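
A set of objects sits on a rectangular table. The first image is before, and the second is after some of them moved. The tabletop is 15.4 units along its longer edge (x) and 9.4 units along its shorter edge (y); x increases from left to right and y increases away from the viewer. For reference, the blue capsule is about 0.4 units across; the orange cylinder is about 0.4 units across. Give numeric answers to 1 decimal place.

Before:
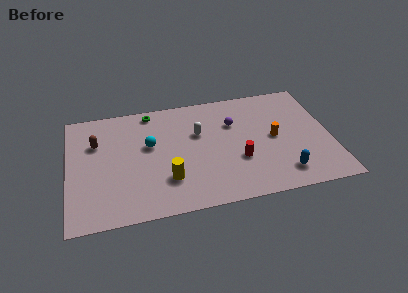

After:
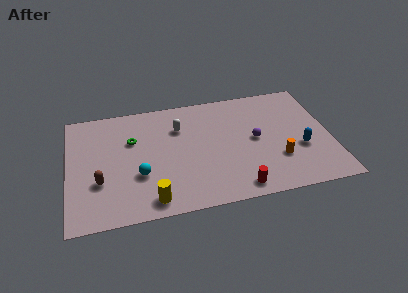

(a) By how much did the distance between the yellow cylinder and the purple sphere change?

+1.7

The distance was about 5.6 in the first image and 7.3 in the second, so they moved 1.7 units further apart.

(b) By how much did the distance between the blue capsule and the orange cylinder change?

-1.5

The distance was about 3.0 in the first image and 1.5 in the second, so they moved 1.5 units closer together.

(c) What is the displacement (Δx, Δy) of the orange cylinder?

(0.1, -1.8)

The orange cylinder was at about (12.1, 4.7) and moved to about (12.2, 2.9).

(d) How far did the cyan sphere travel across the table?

2.4

The cyan sphere moved from about (4.8, 5.6) to (4.1, 3.3), a distance of √(0.7² + 2.3²) ≈ 2.4.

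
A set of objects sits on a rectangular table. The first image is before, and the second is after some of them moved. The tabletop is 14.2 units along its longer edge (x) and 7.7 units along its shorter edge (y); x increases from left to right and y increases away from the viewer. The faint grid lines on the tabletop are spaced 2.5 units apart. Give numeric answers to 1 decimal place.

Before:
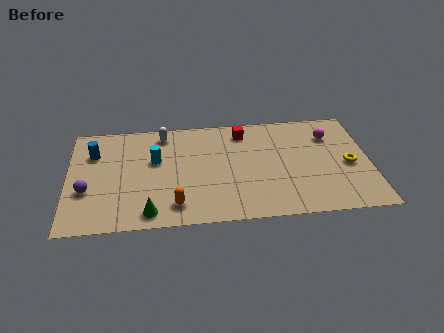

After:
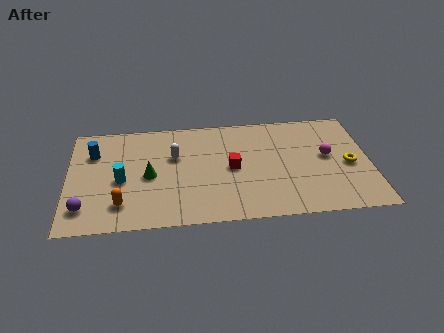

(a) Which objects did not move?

the yellow torus and the blue cylinder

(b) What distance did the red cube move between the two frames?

2.7

The red cube moved from about (8.3, 6.4) to (7.7, 3.8), a distance of √(0.6² + 2.6²) ≈ 2.7.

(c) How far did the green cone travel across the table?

2.6

The green cone was near (3.8, 1.0) before and (3.8, 3.6) after, so it travelled √(0.0² + 2.6²) ≈ 2.6 units.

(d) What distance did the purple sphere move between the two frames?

1.2

The purple sphere was near (0.9, 2.8) before and (0.8, 1.6) after, so it travelled √(0.1² + 1.2²) ≈ 1.2 units.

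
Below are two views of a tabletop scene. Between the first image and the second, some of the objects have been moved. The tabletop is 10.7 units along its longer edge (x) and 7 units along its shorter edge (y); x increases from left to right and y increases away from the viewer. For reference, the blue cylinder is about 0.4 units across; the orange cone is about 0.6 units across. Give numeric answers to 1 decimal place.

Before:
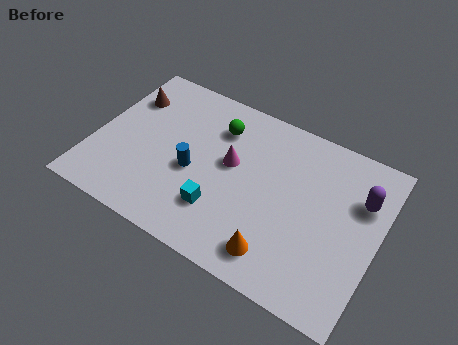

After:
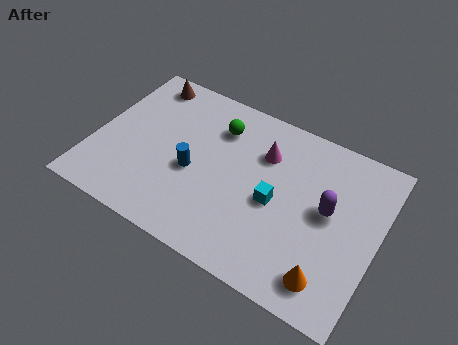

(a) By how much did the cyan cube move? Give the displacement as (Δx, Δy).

(1.9, 1.3)

From the two frames, the cyan cube sits at roughly (5.0, 1.9) before and (6.9, 3.2) after.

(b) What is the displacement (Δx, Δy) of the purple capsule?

(-1.1, -1.0)

The purple capsule started near (9.9, 4.8) and ended near (8.8, 3.8).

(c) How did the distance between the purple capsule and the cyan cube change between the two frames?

-3.7

They were about 5.7 units apart before and 2.0 after — 3.7 units closer together.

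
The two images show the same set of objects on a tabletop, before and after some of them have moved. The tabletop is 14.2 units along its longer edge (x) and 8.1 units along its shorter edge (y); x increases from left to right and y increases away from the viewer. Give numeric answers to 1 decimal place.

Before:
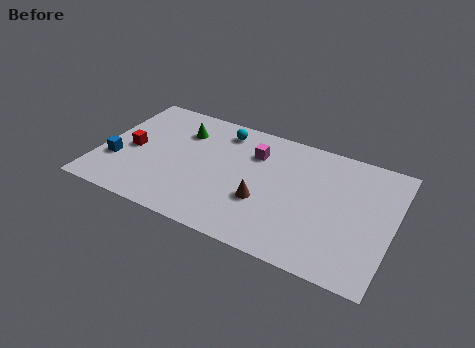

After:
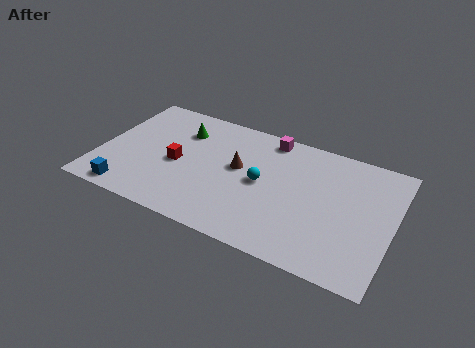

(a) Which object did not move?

the green cone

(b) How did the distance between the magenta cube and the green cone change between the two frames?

+0.8

They were about 3.6 units apart before and 4.4 after — 0.8 units further apart.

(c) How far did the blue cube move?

2.0

The blue cube was near (0.9, 2.7) before and (1.8, 0.9) after, so it travelled √(0.9² + 1.8²) ≈ 2.0 units.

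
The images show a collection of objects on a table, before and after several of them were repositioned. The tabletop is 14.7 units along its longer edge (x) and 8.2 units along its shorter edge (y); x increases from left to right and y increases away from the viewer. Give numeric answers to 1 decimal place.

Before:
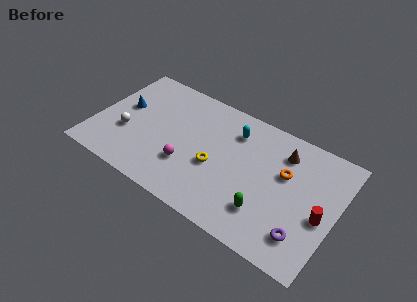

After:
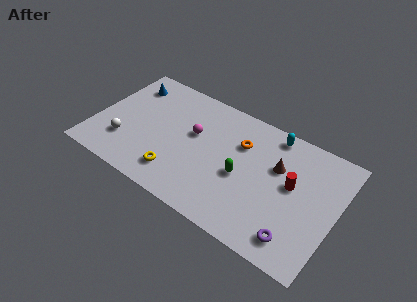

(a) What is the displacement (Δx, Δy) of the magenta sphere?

(0.0, 2.3)

The magenta sphere started near (5.9, 2.6) and ended near (5.9, 4.9).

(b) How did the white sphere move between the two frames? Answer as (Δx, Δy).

(0.0, -0.7)

From the two frames, the white sphere sits at roughly (2.0, 3.0) before and (2.0, 2.3) after.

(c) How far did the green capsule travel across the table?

2.3

The green capsule moved from about (10.8, 2.1) to (9.1, 3.6), a distance of √(1.7² + 1.5²) ≈ 2.3.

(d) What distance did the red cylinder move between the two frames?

2.2

The red cylinder was near (13.9, 3.5) before and (12.0, 4.6) after, so it travelled √(1.9² + 1.1²) ≈ 2.2 units.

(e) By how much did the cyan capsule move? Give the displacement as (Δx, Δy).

(2.2, 1.0)

From the two frames, the cyan capsule sits at roughly (8.2, 6.3) before and (10.4, 7.3) after.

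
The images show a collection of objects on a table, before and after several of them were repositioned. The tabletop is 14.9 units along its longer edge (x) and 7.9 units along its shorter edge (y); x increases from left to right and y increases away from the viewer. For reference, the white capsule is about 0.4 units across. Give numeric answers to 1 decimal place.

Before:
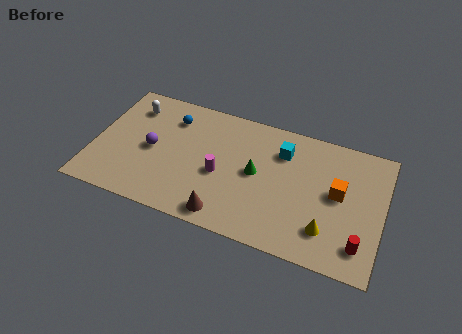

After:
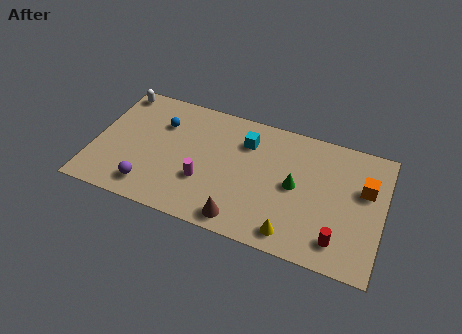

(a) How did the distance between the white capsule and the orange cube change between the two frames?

+2.2

Before: roughly 11.1 units apart; after: 13.3. That's 2.2 units further apart.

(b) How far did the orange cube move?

1.5

The orange cube was near (12.6, 4.3) before and (13.9, 5.0) after, so it travelled √(1.3² + 0.7²) ≈ 1.5 units.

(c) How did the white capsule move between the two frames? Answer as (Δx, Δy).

(-0.9, 0.8)

From the two frames, the white capsule sits at roughly (1.7, 6.2) before and (0.8, 7.0) after.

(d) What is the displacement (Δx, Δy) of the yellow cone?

(-1.7, -0.8)

The yellow cone started near (12.2, 1.9) and ended near (10.5, 1.1).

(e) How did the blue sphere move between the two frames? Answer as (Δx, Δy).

(-0.5, -0.5)

The blue sphere started near (3.8, 6.1) and ended near (3.3, 5.6).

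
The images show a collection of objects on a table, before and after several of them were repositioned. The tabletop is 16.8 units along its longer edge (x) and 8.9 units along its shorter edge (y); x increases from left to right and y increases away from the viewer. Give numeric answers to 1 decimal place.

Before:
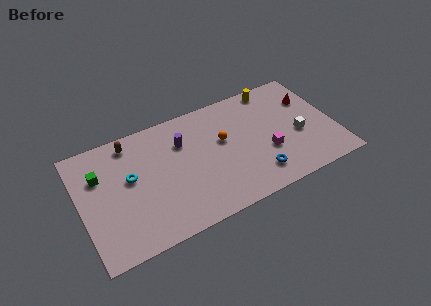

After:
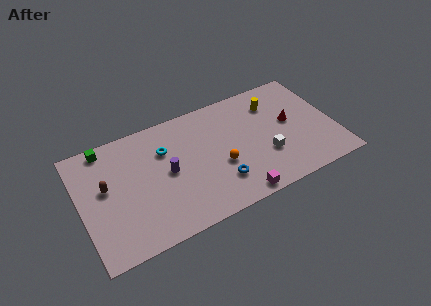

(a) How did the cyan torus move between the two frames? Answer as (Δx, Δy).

(2.4, 1.1)

The cyan torus was at about (3.3, 5.1) and moved to about (5.7, 6.2).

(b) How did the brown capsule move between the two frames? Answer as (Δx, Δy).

(-1.9, -2.6)

From the two frames, the brown capsule sits at roughly (3.6, 7.7) before and (1.7, 5.1) after.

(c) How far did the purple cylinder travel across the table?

2.2

The purple cylinder was near (6.9, 6.3) before and (5.7, 4.5) after, so it travelled √(1.2² + 1.8²) ≈ 2.2 units.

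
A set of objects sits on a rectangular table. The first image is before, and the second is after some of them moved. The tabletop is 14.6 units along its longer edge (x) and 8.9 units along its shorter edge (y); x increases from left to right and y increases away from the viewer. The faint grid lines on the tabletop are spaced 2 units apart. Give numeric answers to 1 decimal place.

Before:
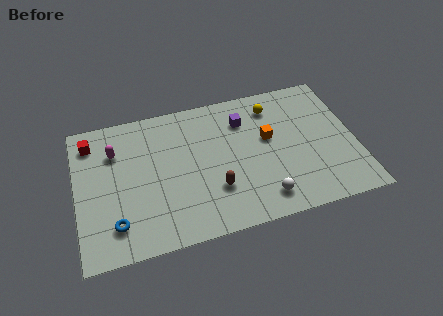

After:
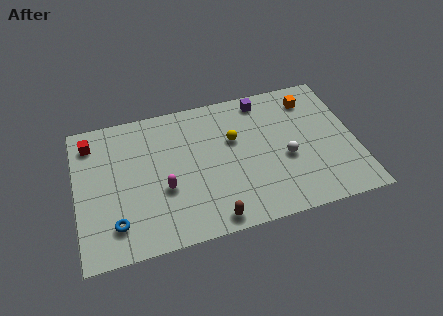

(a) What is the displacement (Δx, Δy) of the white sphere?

(1.4, 2.2)

The white sphere started near (9.5, 1.5) and ended near (10.9, 3.7).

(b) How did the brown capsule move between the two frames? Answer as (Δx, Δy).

(-0.3, -1.8)

From the two frames, the brown capsule sits at roughly (7.1, 2.7) before and (6.8, 0.9) after.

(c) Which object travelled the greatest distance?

the magenta capsule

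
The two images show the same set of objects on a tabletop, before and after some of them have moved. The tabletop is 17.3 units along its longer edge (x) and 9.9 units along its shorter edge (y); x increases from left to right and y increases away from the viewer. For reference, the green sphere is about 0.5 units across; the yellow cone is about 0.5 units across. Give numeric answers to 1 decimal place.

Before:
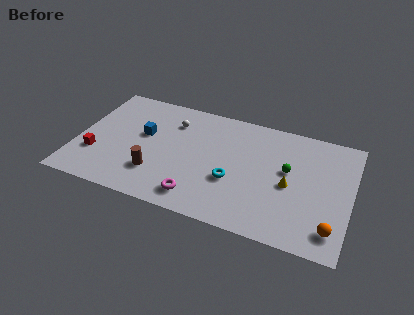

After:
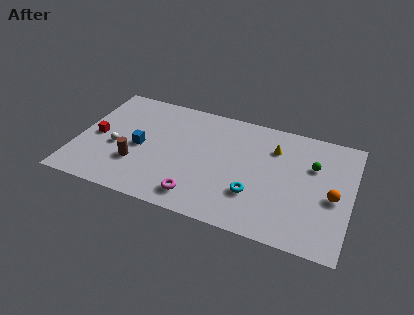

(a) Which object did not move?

the magenta torus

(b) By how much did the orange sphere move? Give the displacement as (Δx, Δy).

(-0.1, 2.6)

The orange sphere started near (16.3, 1.8) and ended near (16.2, 4.4).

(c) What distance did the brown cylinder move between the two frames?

1.4

The brown cylinder moved from about (5.2, 2.7) to (3.9, 3.1), a distance of √(1.3² + 0.4²) ≈ 1.4.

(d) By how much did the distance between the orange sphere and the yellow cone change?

+1.0

The distance was about 3.9 in the first image and 4.9 in the second, so they moved 1.0 units further apart.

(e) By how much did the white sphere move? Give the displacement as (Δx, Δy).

(-3.3, -3.4)

The white sphere was at about (5.8, 7.5) and moved to about (2.5, 4.1).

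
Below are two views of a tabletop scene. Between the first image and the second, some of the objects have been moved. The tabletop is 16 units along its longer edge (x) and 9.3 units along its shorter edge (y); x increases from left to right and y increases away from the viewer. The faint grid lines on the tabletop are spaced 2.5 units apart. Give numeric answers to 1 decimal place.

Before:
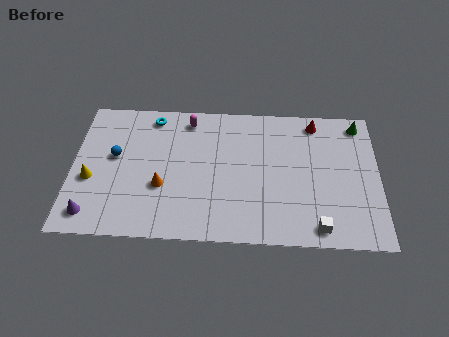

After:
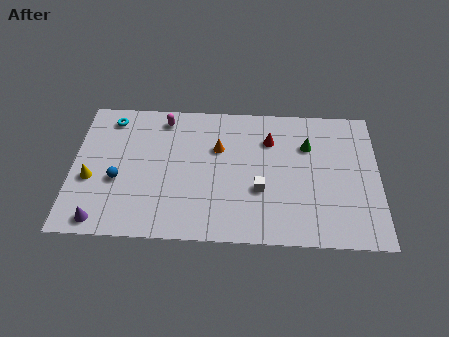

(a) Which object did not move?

the yellow cone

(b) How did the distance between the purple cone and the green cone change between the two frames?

-3.4

They were about 15.4 units apart before and 12.0 after — 3.4 units closer together.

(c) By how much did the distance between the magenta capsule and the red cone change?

-1.0

They were about 6.7 units apart before and 5.7 after — 1.0 units closer together.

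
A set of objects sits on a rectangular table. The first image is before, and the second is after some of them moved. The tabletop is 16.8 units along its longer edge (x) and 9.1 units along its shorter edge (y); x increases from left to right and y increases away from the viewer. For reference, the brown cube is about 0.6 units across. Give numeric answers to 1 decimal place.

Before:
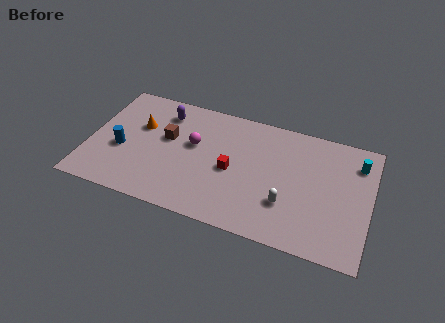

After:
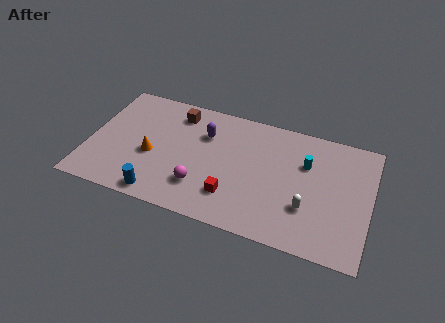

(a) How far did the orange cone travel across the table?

2.2

From (2.9, 5.8) to (3.8, 3.8), the orange cone covered √(0.9² + 2.0²) ≈ 2.2 units.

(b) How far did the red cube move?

1.9

From (8.6, 4.2) to (8.8, 2.3), the red cube covered √(0.2² + 1.9²) ≈ 1.9 units.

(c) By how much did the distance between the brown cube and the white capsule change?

+1.6

They were about 7.8 units apart before and 9.4 after — 1.6 units further apart.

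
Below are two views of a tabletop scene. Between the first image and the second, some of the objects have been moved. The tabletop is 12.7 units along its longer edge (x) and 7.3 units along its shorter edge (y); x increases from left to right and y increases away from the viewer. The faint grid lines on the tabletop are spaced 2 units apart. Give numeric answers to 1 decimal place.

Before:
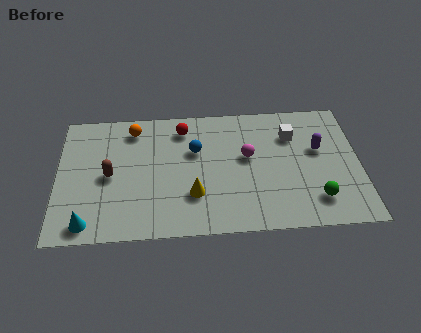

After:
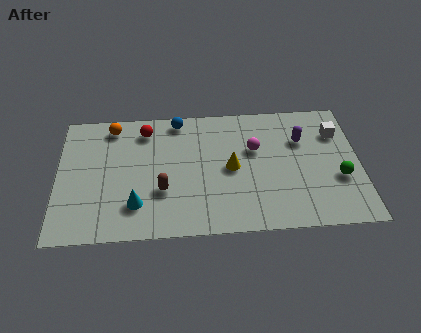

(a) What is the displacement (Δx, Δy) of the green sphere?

(1.0, 1.1)

The green sphere was at about (10.8, 1.6) and moved to about (11.8, 2.7).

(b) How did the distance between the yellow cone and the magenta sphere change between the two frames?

-1.6

Before: roughly 3.0 units apart; after: 1.4. That's 1.6 units closer together.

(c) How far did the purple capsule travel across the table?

0.9

From (11.0, 4.4) to (10.3, 5.0), the purple capsule covered √(0.7² + 0.6²) ≈ 0.9 units.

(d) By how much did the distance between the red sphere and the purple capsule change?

+0.8

Before: roughly 5.9 units apart; after: 6.7. That's 0.8 units further apart.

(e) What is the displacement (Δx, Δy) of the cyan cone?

(2.0, 0.9)

The cyan cone was at about (1.3, 0.9) and moved to about (3.3, 1.8).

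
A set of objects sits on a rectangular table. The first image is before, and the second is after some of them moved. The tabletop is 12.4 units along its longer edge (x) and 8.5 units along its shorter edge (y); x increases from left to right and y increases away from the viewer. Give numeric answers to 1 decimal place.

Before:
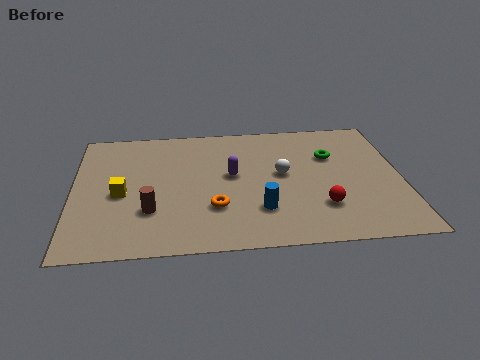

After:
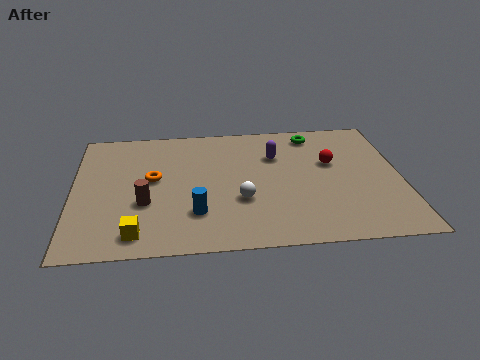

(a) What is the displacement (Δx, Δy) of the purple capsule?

(1.7, 1.2)

The purple capsule was at about (6.0, 4.7) and moved to about (7.7, 5.9).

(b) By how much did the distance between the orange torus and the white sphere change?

+0.4

Before: roughly 3.3 units apart; after: 3.7. That's 0.4 units further apart.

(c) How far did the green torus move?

1.7

The green torus was near (9.8, 5.7) before and (9.2, 7.3) after, so it travelled √(0.6² + 1.6²) ≈ 1.7 units.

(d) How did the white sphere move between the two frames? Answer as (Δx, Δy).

(-1.6, -1.6)

From the two frames, the white sphere sits at roughly (7.9, 4.6) before and (6.3, 3.0) after.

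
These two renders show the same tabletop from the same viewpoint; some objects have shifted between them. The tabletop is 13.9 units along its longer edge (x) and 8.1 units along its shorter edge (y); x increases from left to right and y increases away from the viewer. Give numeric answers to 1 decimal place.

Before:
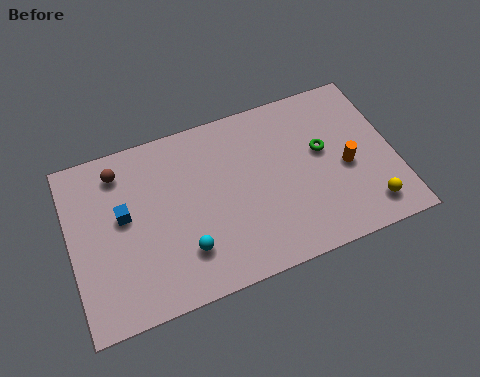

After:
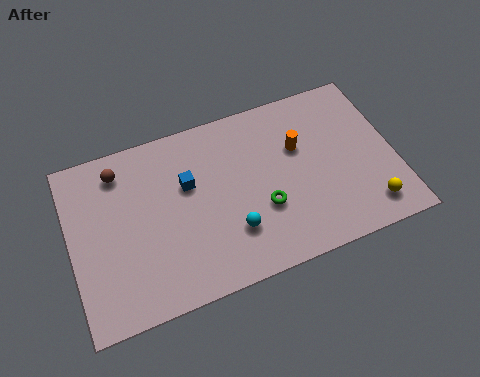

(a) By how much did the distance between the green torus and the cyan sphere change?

-5.2

They were about 6.7 units apart before and 1.5 after — 5.2 units closer together.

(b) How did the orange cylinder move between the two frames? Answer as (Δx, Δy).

(-1.9, 1.6)

The orange cylinder was at about (11.8, 3.6) and moved to about (9.9, 5.2).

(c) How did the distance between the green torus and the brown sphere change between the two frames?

-1.9

They were about 8.8 units apart before and 6.9 after — 1.9 units closer together.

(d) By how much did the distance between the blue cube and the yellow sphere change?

-2.4

The distance was about 10.7 in the first image and 8.3 in the second, so they moved 2.4 units closer together.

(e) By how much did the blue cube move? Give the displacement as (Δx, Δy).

(2.8, 0.5)

The blue cube started near (2.3, 4.6) and ended near (5.1, 5.1).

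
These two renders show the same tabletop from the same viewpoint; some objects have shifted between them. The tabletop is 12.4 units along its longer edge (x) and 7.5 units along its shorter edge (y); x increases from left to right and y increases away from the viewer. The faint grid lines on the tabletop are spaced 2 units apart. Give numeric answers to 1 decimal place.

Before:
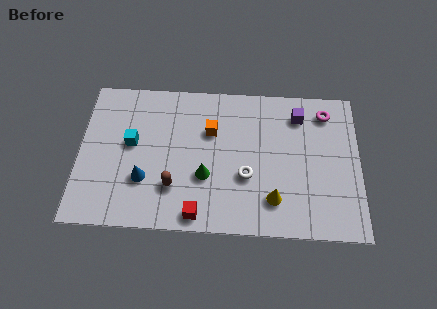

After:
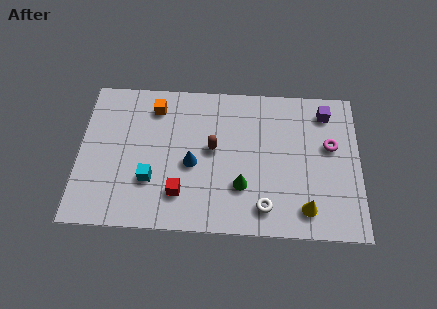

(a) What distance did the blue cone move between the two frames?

2.3

The blue cone was near (2.9, 2.4) before and (5.0, 3.3) after, so it travelled √(2.1² + 0.9²) ≈ 2.3 units.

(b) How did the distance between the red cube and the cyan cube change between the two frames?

-3.1

They were about 4.5 units apart before and 1.4 after — 3.1 units closer together.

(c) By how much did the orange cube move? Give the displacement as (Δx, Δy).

(-2.5, 1.1)

The orange cube started near (5.8, 5.0) and ended near (3.3, 6.1).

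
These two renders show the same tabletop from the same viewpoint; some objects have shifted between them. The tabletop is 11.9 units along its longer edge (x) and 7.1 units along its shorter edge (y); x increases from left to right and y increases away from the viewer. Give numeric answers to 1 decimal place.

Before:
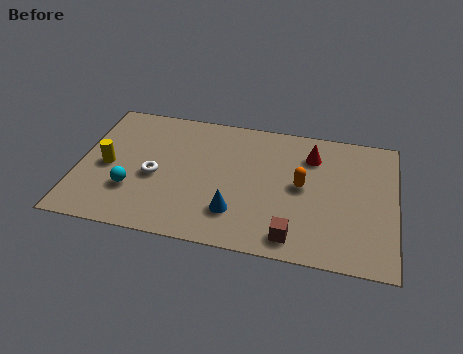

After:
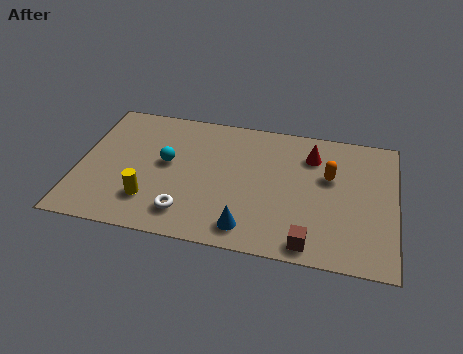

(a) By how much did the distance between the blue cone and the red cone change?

+0.3

Before: roughly 4.5 units apart; after: 4.8. That's 0.3 units further apart.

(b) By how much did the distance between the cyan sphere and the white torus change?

+1.5

The distance was about 1.2 in the first image and 2.7 in the second, so they moved 1.5 units further apart.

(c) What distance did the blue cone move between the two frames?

0.9

The blue cone moved from about (6.0, 1.8) to (6.5, 1.1), a distance of √(0.5² + 0.7²) ≈ 0.9.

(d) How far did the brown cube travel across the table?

0.6

The brown cube moved from about (8.2, 1.0) to (8.8, 0.8), a distance of √(0.6² + 0.2²) ≈ 0.6.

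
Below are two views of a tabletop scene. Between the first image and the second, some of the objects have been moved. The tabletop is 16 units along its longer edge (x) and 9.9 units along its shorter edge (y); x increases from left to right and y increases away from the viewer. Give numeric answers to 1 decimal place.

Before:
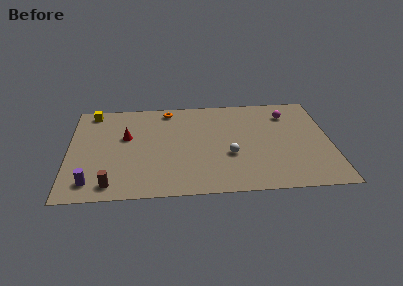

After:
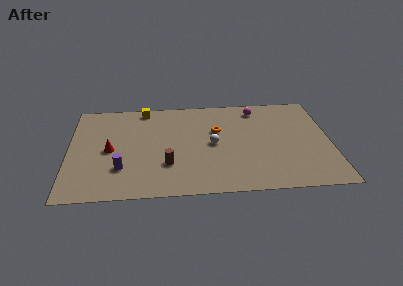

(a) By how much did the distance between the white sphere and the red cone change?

-0.4

The distance was about 6.7 in the first image and 6.3 in the second, so they moved 0.4 units closer together.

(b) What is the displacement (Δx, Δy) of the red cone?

(-1.0, -1.3)

The red cone started near (3.5, 6.0) and ended near (2.5, 4.7).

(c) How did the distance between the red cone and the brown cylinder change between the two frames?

-0.9

Before: roughly 4.8 units apart; after: 3.9. That's 0.9 units closer together.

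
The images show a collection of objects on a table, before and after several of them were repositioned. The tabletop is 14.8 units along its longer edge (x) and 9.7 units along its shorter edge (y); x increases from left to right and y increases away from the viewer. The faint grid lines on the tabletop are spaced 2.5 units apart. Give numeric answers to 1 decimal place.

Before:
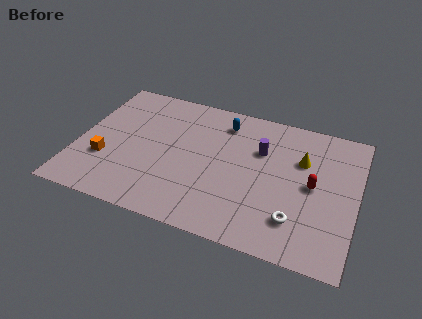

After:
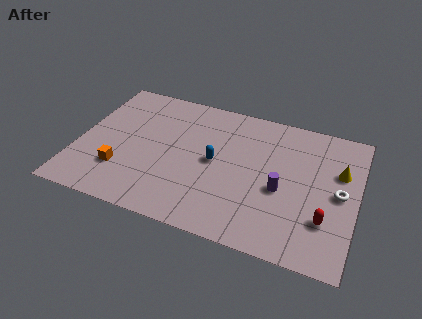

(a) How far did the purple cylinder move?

2.7

From (9.6, 6.5) to (10.9, 4.1), the purple cylinder covered √(1.3² + 2.4²) ≈ 2.7 units.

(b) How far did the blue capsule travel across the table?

3.0

The blue capsule moved from about (7.5, 7.9) to (7.3, 4.9), a distance of √(0.2² + 3.0²) ≈ 3.0.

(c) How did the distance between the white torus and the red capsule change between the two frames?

-0.6

They were about 2.7 units apart before and 2.1 after — 0.6 units closer together.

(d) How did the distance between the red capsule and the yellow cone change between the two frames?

+1.8

They were about 1.7 units apart before and 3.5 after — 1.8 units further apart.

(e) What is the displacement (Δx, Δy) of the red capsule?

(0.8, -2.1)

The red capsule was at about (12.5, 4.9) and moved to about (13.3, 2.8).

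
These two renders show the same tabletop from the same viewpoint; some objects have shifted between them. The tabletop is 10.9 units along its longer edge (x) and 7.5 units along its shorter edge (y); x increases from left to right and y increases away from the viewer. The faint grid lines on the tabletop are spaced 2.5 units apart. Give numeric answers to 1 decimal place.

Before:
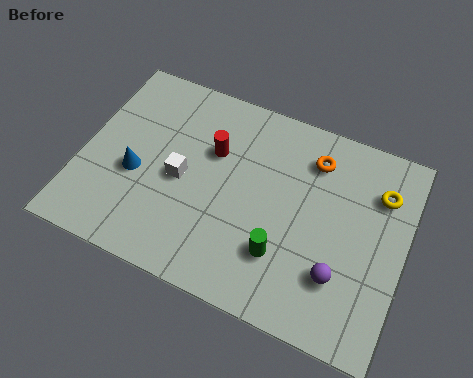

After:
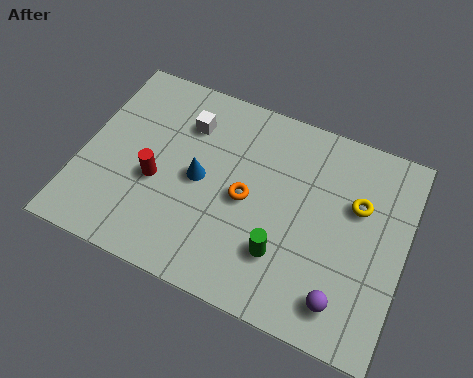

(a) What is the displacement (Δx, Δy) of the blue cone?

(2.1, 0.6)

The blue cone was at about (1.9, 3.1) and moved to about (4.0, 3.7).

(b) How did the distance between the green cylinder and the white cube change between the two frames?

+1.2

Before: roughly 3.9 units apart; after: 5.1. That's 1.2 units further apart.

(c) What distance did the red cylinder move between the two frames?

2.5

The red cylinder moved from about (4.3, 4.9) to (2.6, 3.1), a distance of √(1.7² + 1.8²) ≈ 2.5.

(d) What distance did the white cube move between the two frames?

2.1

From (3.4, 3.5) to (3.3, 5.6), the white cube covered √(0.1² + 2.1²) ≈ 2.1 units.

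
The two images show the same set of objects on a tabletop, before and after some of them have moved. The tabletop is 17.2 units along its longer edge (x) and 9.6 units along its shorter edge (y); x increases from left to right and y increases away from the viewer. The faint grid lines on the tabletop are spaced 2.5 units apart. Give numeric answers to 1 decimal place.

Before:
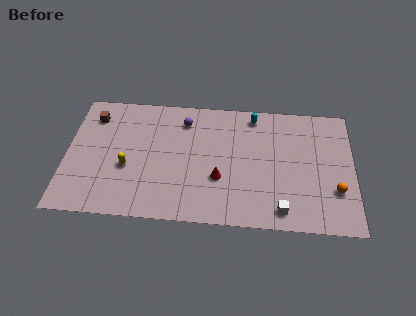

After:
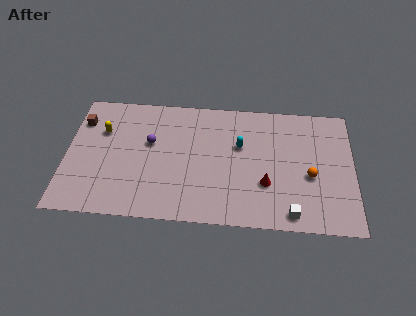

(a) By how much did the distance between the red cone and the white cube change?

-1.7

Before: roughly 4.3 units apart; after: 2.6. That's 1.7 units closer together.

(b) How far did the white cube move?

0.6

From (12.9, 1.3) to (13.5, 1.1), the white cube covered √(0.6² + 0.2²) ≈ 0.6 units.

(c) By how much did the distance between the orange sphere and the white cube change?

-0.5

They were about 3.6 units apart before and 3.1 after — 0.5 units closer together.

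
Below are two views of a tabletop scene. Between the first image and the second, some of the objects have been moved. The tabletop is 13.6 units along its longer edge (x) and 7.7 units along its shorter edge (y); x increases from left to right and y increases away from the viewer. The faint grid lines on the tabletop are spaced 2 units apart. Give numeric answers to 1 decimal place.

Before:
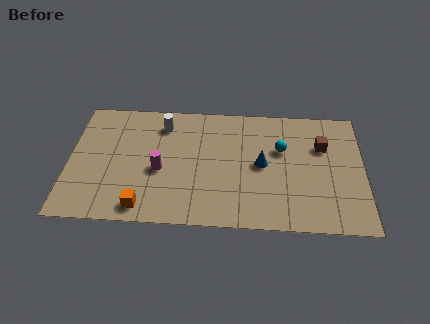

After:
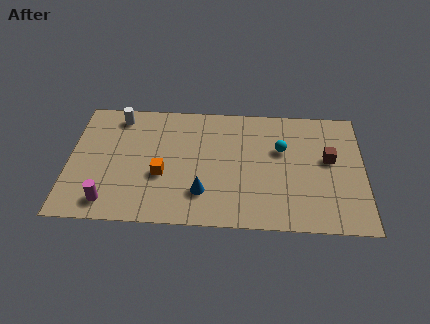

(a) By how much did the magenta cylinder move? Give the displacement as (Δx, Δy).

(-2.3, -2.1)

From the two frames, the magenta cylinder sits at roughly (4.2, 3.3) before and (1.9, 1.2) after.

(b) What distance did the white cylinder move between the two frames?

2.1

From (4.3, 6.2) to (2.2, 6.6), the white cylinder covered √(2.1² + 0.4²) ≈ 2.1 units.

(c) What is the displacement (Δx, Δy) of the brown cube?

(0.3, -0.8)

The brown cube started near (11.7, 5.2) and ended near (12.0, 4.4).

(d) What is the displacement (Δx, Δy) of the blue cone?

(-2.7, -1.9)

The blue cone started near (8.9, 3.9) and ended near (6.2, 2.0).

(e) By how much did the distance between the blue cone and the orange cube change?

-4.0

Before: roughly 6.1 units apart; after: 2.1. That's 4.0 units closer together.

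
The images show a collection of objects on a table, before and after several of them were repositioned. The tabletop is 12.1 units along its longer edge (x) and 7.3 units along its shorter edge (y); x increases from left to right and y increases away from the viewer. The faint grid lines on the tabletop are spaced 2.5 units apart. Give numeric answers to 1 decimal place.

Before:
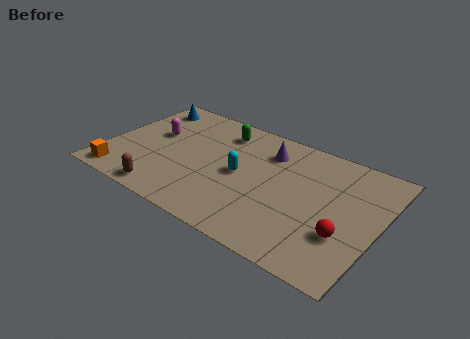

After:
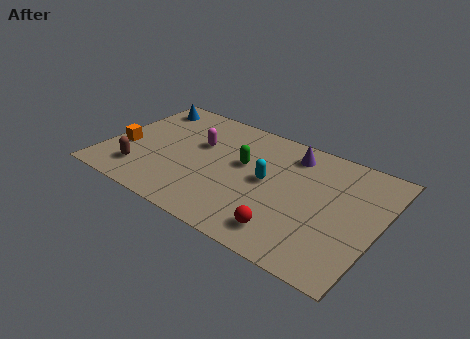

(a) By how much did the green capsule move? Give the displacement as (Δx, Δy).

(1.3, -1.6)

The green capsule started near (4.7, 5.9) and ended near (6.0, 4.3).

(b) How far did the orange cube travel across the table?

1.9

The orange cube was near (1.0, 0.9) before and (0.8, 2.8) after, so it travelled √(0.2² + 1.9²) ≈ 1.9 units.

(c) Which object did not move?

the blue cone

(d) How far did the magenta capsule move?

2.0

The magenta capsule moved from about (1.9, 4.3) to (3.9, 4.6), a distance of √(2.0² + 0.3²) ≈ 2.0.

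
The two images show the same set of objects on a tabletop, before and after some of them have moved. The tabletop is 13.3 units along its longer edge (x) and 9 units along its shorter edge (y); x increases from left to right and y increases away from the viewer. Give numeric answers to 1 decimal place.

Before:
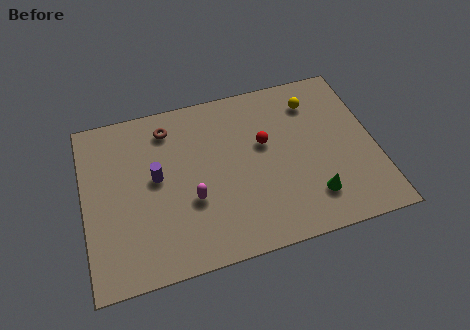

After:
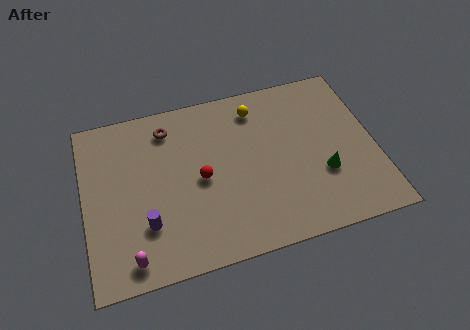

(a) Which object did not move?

the brown torus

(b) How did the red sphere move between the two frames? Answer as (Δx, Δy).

(-3.0, -1.1)

The red sphere was at about (8.3, 5.4) and moved to about (5.3, 4.3).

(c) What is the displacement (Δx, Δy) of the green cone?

(0.6, 1.1)

The green cone started near (10.2, 2.0) and ended near (10.8, 3.1).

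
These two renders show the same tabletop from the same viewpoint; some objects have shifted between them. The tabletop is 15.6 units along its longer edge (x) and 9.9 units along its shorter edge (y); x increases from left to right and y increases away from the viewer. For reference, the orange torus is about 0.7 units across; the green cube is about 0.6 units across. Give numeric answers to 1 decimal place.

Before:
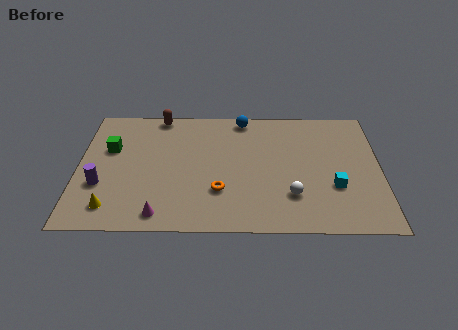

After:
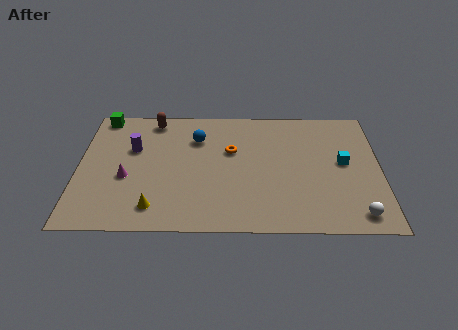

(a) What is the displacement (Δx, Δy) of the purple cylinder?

(1.6, 2.9)

The purple cylinder was at about (1.2, 3.4) and moved to about (2.8, 6.3).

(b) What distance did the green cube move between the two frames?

2.7

The green cube was near (1.6, 6.3) before and (1.1, 9.0) after, so it travelled √(0.5² + 2.7²) ≈ 2.7 units.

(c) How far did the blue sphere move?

2.9

From (8.5, 8.9) to (6.1, 7.2), the blue sphere covered √(2.4² + 1.7²) ≈ 2.9 units.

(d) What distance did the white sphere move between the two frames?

3.6

From (11.0, 2.7) to (14.3, 1.3), the white sphere covered √(3.3² + 1.4²) ≈ 3.6 units.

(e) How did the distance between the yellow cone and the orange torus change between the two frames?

+0.3

They were about 5.7 units apart before and 6.0 after — 0.3 units further apart.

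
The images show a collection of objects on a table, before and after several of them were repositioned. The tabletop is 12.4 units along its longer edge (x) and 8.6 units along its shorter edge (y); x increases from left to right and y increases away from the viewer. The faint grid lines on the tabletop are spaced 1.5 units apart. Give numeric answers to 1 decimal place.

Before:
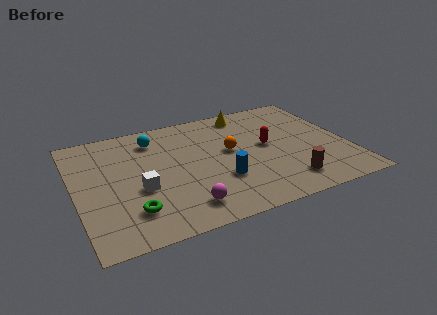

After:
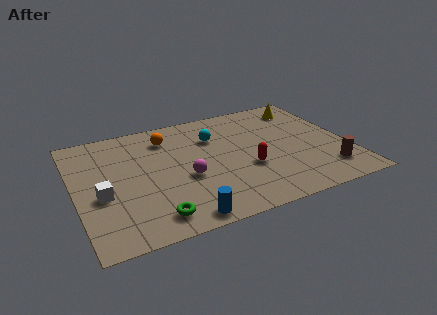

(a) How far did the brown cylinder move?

1.9

From (9.3, 1.6) to (11.2, 1.8), the brown cylinder covered √(1.9² + 0.2²) ≈ 1.9 units.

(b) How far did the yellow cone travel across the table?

2.7

From (8.2, 7.5) to (10.9, 7.1), the yellow cone covered √(2.7² + 0.4²) ≈ 2.7 units.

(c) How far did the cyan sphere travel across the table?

2.8

From (3.8, 6.9) to (6.5, 6.1), the cyan sphere covered √(2.7² + 0.8²) ≈ 2.8 units.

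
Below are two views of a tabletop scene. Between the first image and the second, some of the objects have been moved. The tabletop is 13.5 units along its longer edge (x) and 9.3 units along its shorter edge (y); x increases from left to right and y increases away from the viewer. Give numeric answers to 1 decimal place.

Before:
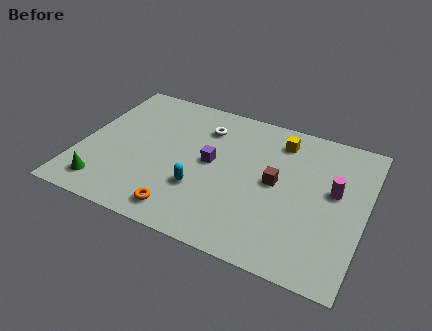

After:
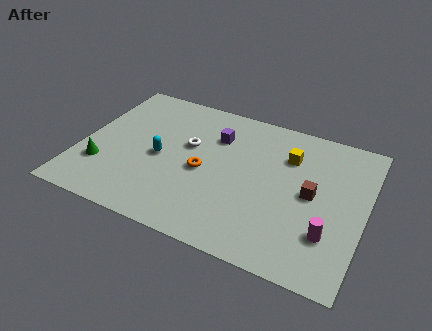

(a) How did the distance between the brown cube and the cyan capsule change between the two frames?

+3.4

They were about 3.8 units apart before and 7.2 after — 3.4 units further apart.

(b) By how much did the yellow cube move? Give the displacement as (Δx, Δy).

(0.5, -0.9)

From the two frames, the yellow cube sits at roughly (9.2, 7.6) before and (9.7, 6.7) after.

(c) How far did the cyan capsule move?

2.5

The cyan capsule was near (5.9, 3.0) before and (3.8, 4.3) after, so it travelled √(2.1² + 1.3²) ≈ 2.5 units.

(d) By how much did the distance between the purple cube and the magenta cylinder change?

+1.3

They were about 5.8 units apart before and 7.1 after — 1.3 units further apart.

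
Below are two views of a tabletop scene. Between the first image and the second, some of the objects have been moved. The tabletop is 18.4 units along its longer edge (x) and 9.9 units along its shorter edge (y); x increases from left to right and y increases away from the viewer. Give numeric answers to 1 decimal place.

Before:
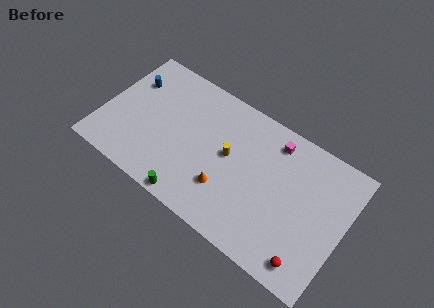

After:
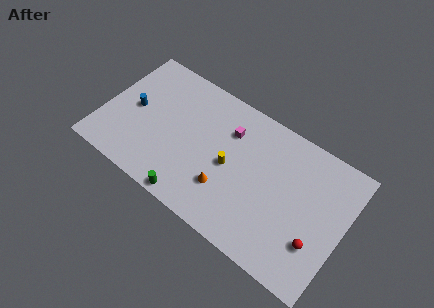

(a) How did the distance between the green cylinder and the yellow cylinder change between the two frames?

-0.5

Before: roughly 5.0 units apart; after: 4.5. That's 0.5 units closer together.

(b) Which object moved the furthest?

the magenta cube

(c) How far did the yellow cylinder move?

0.7

The yellow cylinder was near (9.6, 5.4) before and (9.8, 4.7) after, so it travelled √(0.2² + 0.7²) ≈ 0.7 units.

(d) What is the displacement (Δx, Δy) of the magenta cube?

(-3.3, -1.1)

From the two frames, the magenta cube sits at roughly (12.6, 8.3) before and (9.3, 7.2) after.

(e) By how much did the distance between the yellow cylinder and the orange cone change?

-0.7

They were about 2.5 units apart before and 1.8 after — 0.7 units closer together.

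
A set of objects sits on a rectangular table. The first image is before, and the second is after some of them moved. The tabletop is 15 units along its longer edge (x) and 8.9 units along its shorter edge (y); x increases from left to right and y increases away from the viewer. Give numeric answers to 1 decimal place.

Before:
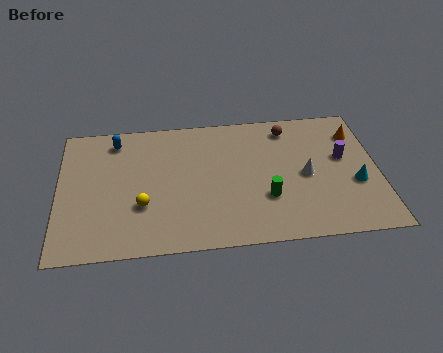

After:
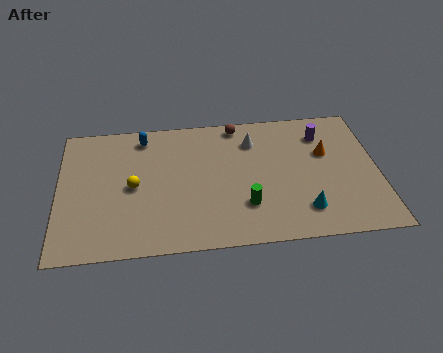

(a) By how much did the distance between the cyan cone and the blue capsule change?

-2.6

They were about 11.9 units apart before and 9.3 after — 2.6 units closer together.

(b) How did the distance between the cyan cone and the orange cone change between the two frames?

+0.5

They were about 3.4 units apart before and 3.9 after — 0.5 units further apart.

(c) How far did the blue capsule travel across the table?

1.3

The blue capsule was near (2.7, 7.5) before and (4.0, 7.6) after, so it travelled √(1.3² + 0.1²) ≈ 1.3 units.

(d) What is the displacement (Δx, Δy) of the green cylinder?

(-1.0, -0.4)

The green cylinder started near (9.7, 2.9) and ended near (8.7, 2.5).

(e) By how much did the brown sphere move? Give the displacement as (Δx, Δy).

(-2.4, 0.5)

From the two frames, the brown sphere sits at roughly (10.9, 7.5) before and (8.5, 8.0) after.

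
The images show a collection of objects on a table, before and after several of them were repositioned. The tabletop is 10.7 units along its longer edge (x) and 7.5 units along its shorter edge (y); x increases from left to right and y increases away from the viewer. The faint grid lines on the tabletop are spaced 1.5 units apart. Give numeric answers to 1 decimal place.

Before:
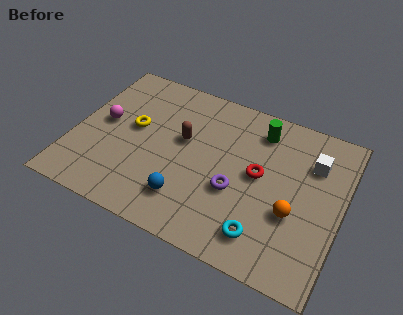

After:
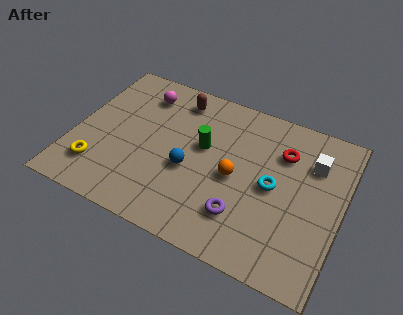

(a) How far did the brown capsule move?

2.0

The brown capsule was near (4.3, 4.4) before and (3.8, 6.3) after, so it travelled √(0.5² + 1.9²) ≈ 2.0 units.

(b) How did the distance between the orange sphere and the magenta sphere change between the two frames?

-3.1

The distance was about 7.9 in the first image and 4.8 in the second, so they moved 3.1 units closer together.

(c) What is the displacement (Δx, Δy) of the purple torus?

(0.4, -1.0)

The purple torus was at about (6.6, 2.9) and moved to about (7.0, 1.9).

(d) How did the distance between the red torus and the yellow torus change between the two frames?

+2.8

The distance was about 5.1 in the first image and 7.9 in the second, so they moved 2.8 units further apart.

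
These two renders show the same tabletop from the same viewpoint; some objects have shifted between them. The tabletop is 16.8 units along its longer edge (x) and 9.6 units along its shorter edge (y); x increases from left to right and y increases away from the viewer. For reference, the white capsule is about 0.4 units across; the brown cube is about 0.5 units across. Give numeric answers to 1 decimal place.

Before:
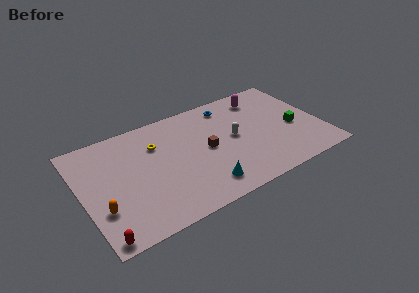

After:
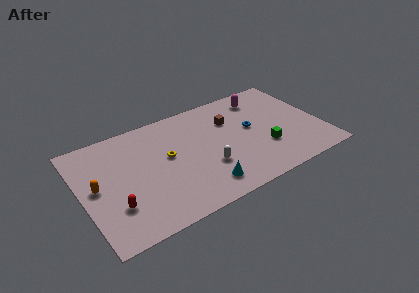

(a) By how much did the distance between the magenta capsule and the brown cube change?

-2.7

Before: roughly 5.5 units apart; after: 2.8. That's 2.7 units closer together.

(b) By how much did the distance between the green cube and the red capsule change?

-3.9

They were about 14.5 units apart before and 10.6 after — 3.9 units closer together.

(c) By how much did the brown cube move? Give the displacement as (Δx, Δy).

(2.0, 1.9)

From the two frames, the brown cube sits at roughly (8.7, 4.8) before and (10.7, 6.7) after.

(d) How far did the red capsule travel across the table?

2.3

From (0.8, 0.8) to (2.0, 2.8), the red capsule covered √(1.2² + 2.0²) ≈ 2.3 units.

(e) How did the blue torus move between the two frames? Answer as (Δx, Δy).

(1.2, -2.8)

The blue torus started near (10.8, 8.1) and ended near (12.0, 5.3).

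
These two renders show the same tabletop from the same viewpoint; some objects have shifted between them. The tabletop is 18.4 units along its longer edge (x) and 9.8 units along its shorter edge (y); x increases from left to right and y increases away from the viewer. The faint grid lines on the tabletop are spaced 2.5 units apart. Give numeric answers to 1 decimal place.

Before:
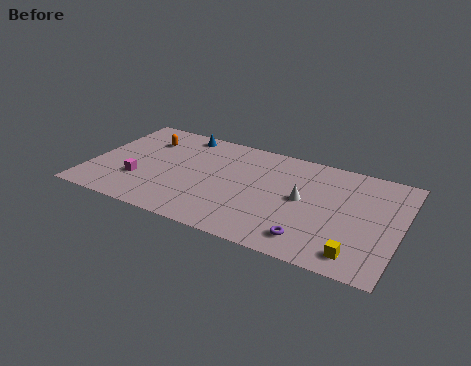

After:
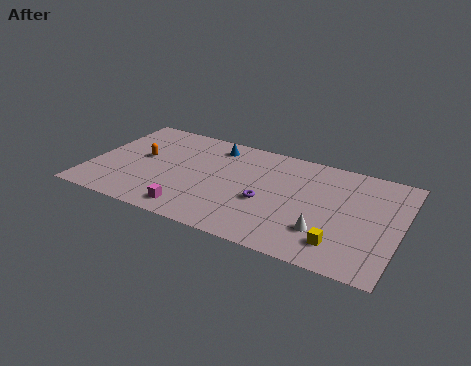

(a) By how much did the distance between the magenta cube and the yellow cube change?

-4.5

The distance was about 13.2 in the first image and 8.7 in the second, so they moved 4.5 units closer together.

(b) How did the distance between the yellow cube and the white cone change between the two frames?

-3.8

Before: roughly 5.0 units apart; after: 1.2. That's 3.8 units closer together.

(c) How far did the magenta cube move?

3.8

The magenta cube was near (3.1, 3.1) before and (6.5, 1.4) after, so it travelled √(3.4² + 1.7²) ≈ 3.8 units.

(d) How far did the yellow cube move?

1.1

From (16.2, 1.5) to (15.2, 2.0), the yellow cube covered √(1.0² + 0.5²) ≈ 1.1 units.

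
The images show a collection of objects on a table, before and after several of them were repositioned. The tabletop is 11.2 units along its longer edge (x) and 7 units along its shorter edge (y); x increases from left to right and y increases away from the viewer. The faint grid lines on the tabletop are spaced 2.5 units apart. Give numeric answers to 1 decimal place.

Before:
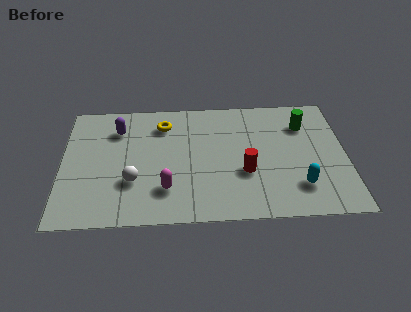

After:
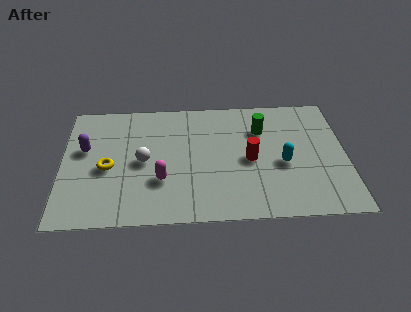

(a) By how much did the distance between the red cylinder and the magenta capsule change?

+0.4

They were about 3.2 units apart before and 3.6 after — 0.4 units further apart.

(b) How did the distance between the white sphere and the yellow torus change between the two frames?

-2.0

Before: roughly 3.4 units apart; after: 1.4. That's 2.0 units closer together.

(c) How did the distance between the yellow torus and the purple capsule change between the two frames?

-0.4

They were about 1.8 units apart before and 1.4 after — 0.4 units closer together.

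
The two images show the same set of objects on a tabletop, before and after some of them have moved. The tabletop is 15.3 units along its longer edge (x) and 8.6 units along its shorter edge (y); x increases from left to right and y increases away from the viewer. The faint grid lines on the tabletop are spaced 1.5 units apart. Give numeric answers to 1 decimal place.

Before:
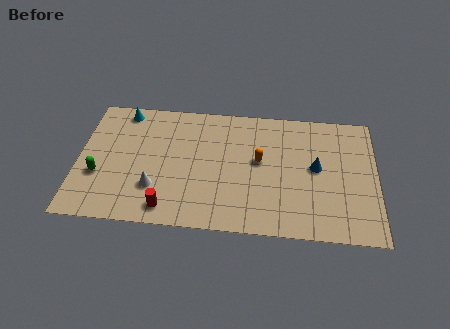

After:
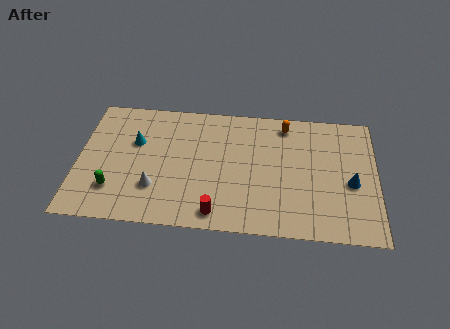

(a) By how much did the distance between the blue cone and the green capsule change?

+1.0

Before: roughly 11.2 units apart; after: 12.2. That's 1.0 units further apart.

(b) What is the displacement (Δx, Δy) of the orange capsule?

(1.3, 2.6)

The orange capsule was at about (9.3, 4.8) and moved to about (10.6, 7.4).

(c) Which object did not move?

the white cone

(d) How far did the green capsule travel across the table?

1.2

The green capsule moved from about (1.1, 3.1) to (1.9, 2.2), a distance of √(0.8² + 0.9²) ≈ 1.2.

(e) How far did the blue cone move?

2.0

The blue cone was near (12.2, 4.6) before and (14.0, 3.7) after, so it travelled √(1.8² + 0.9²) ≈ 2.0 units.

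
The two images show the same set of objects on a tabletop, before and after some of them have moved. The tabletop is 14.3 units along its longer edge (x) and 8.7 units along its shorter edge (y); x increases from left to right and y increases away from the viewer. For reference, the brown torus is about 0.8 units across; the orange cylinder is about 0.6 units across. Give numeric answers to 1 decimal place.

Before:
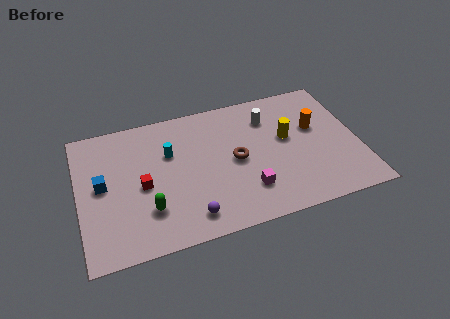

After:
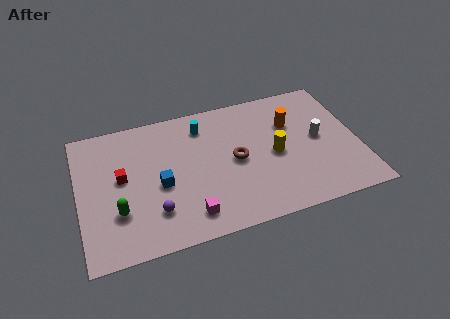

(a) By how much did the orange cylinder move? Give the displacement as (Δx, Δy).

(-1.2, 0.6)

The orange cylinder was at about (12.2, 5.3) and moved to about (11.0, 5.9).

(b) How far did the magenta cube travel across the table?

3.1

The magenta cube moved from about (8.4, 2.2) to (5.4, 1.5), a distance of √(3.0² + 0.7²) ≈ 3.1.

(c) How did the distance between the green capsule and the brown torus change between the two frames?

+1.3

They were about 5.0 units apart before and 6.3 after — 1.3 units further apart.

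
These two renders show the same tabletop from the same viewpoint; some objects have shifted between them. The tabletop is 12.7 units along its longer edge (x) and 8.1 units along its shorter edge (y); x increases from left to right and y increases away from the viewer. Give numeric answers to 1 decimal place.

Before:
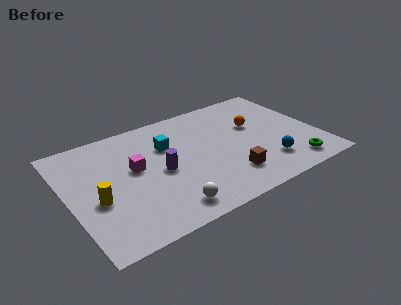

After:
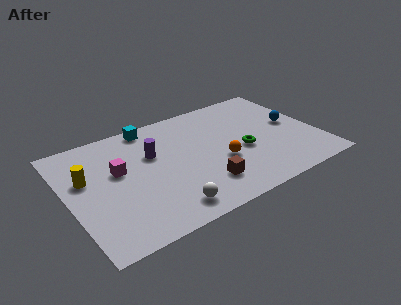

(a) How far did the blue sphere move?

3.0

The blue sphere was near (9.8, 1.9) before and (11.6, 4.3) after, so it travelled √(1.8² + 2.4²) ≈ 3.0 units.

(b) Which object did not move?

the white sphere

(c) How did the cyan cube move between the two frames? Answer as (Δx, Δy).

(-0.6, 1.8)

From the two frames, the cyan cube sits at roughly (5.2, 5.5) before and (4.6, 7.3) after.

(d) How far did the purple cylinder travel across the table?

1.4

From (4.6, 3.8) to (4.4, 5.2), the purple cylinder covered √(0.2² + 1.4²) ≈ 1.4 units.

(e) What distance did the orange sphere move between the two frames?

2.8

The orange sphere moved from about (9.7, 5.0) to (7.6, 3.1), a distance of √(2.1² + 1.9²) ≈ 2.8.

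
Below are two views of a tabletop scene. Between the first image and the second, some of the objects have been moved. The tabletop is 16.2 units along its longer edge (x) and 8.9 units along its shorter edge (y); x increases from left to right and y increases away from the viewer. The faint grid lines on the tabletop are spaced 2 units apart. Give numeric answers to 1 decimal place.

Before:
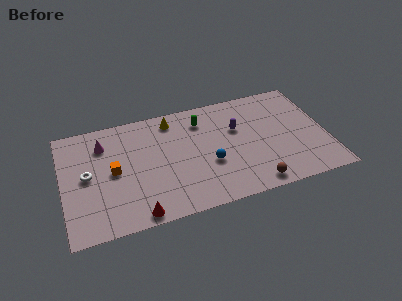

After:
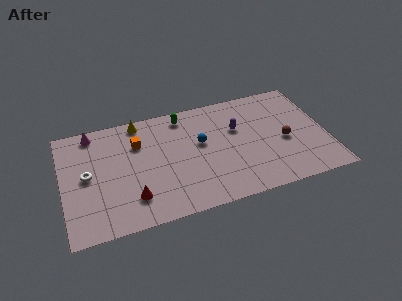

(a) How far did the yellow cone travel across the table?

2.0

The yellow cone was near (6.9, 7.6) before and (4.9, 8.0) after, so it travelled √(2.0² + 0.4²) ≈ 2.0 units.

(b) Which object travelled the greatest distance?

the brown sphere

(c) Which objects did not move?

the purple capsule and the white torus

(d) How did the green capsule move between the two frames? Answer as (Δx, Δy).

(-1.1, 0.7)

The green capsule was at about (8.7, 7.0) and moved to about (7.6, 7.7).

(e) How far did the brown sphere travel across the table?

3.6

The brown sphere moved from about (11.4, 1.0) to (13.6, 3.9), a distance of √(2.2² + 2.9²) ≈ 3.6.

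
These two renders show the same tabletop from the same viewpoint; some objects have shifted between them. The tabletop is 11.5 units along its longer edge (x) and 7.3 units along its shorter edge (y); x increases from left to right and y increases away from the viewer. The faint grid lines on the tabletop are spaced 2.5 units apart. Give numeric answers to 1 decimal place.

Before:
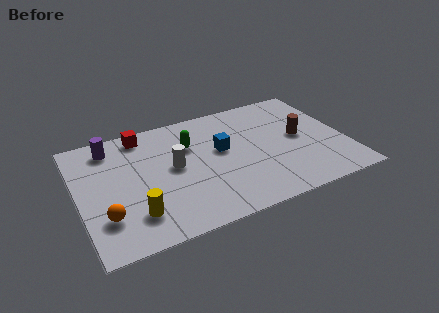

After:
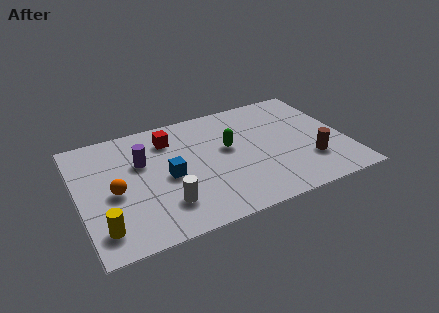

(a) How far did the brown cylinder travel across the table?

1.7

From (9.6, 3.8) to (9.8, 2.1), the brown cylinder covered √(0.2² + 1.7²) ≈ 1.7 units.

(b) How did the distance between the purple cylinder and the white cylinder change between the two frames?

-0.3

The distance was about 3.3 in the first image and 3.0 in the second, so they moved 0.3 units closer together.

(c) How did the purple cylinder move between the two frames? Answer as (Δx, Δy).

(1.2, -1.4)

The purple cylinder was at about (1.6, 6.1) and moved to about (2.8, 4.7).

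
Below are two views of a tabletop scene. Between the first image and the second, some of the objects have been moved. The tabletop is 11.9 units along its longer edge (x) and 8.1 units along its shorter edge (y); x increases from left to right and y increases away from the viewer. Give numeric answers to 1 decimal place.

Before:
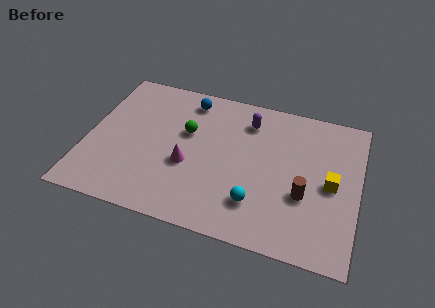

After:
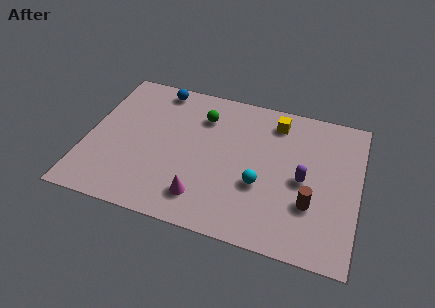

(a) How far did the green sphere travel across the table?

1.3

From (4.3, 5.0) to (4.9, 6.1), the green sphere covered √(0.6² + 1.1²) ≈ 1.3 units.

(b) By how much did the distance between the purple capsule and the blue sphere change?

+4.8

They were about 2.7 units apart before and 7.5 after — 4.8 units further apart.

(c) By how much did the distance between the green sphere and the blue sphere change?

+0.5

The distance was about 1.9 in the first image and 2.4 in the second, so they moved 0.5 units further apart.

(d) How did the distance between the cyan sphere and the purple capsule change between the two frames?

-2.5

Before: roughly 4.5 units apart; after: 2.0. That's 2.5 units closer together.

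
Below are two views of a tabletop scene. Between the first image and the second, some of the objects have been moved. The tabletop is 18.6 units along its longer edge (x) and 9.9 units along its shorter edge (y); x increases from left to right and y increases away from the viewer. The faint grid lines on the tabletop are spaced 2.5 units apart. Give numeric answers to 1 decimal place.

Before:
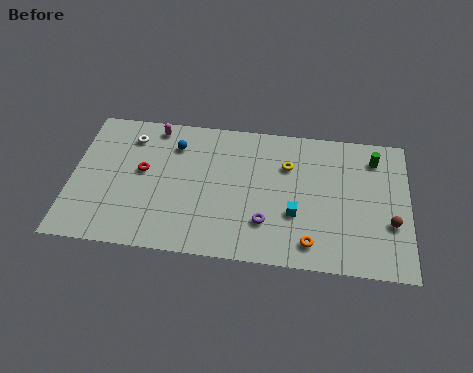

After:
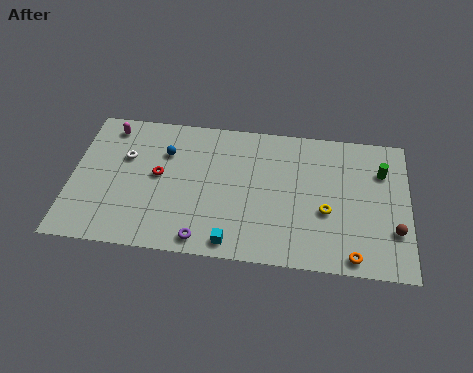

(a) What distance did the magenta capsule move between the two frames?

2.5

The magenta capsule was near (4.4, 8.8) before and (1.9, 8.5) after, so it travelled √(2.5² + 0.3²) ≈ 2.5 units.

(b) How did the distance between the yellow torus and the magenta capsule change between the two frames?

+5.3

The distance was about 7.7 in the first image and 13.0 in the second, so they moved 5.3 units further apart.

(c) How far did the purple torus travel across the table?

3.8

From (10.8, 2.7) to (7.4, 1.1), the purple torus covered √(3.4² + 1.6²) ≈ 3.8 units.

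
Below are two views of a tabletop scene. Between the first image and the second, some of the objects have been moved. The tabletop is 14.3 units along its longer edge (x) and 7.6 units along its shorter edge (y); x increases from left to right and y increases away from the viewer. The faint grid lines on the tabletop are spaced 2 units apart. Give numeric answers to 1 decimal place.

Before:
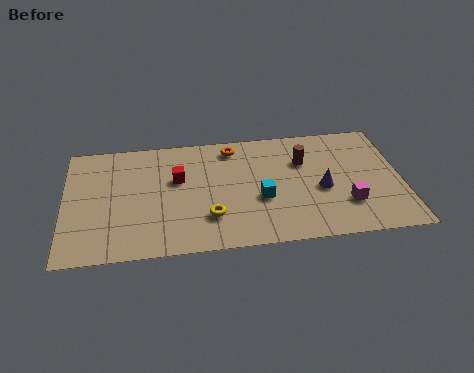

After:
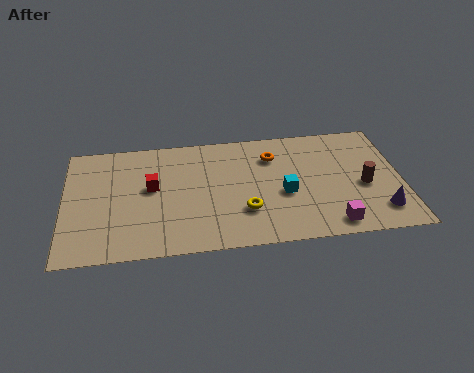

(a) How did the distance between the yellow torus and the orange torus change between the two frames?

-0.9

The distance was about 4.5 in the first image and 3.6 in the second, so they moved 0.9 units closer together.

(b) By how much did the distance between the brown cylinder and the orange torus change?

+1.2

Before: roughly 3.3 units apart; after: 4.5. That's 1.2 units further apart.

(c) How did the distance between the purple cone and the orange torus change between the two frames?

+1.1

Before: roughly 4.9 units apart; after: 6.0. That's 1.1 units further apart.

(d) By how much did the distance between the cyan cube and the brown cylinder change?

+0.5

Before: roughly 2.9 units apart; after: 3.4. That's 0.5 units further apart.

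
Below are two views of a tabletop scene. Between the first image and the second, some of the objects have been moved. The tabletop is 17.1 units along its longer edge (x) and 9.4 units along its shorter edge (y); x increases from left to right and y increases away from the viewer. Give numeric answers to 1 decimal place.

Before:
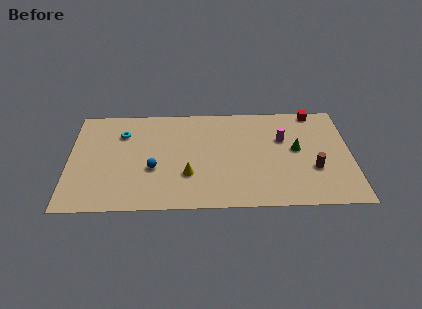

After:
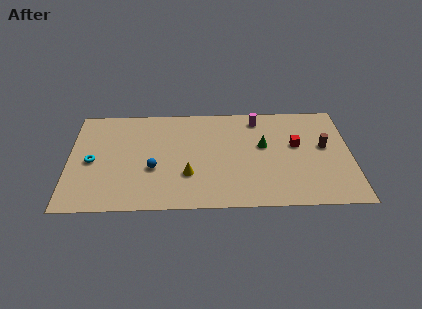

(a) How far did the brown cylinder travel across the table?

2.1

From (14.8, 3.3) to (15.5, 5.3), the brown cylinder covered √(0.7² + 2.0²) ≈ 2.1 units.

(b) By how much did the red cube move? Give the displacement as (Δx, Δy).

(-1.2, -3.1)

The red cube was at about (15.0, 8.6) and moved to about (13.8, 5.5).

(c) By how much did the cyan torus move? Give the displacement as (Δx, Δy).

(-1.8, -2.5)

From the two frames, the cyan torus sits at roughly (3.2, 6.9) before and (1.4, 4.4) after.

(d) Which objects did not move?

the blue sphere and the yellow cone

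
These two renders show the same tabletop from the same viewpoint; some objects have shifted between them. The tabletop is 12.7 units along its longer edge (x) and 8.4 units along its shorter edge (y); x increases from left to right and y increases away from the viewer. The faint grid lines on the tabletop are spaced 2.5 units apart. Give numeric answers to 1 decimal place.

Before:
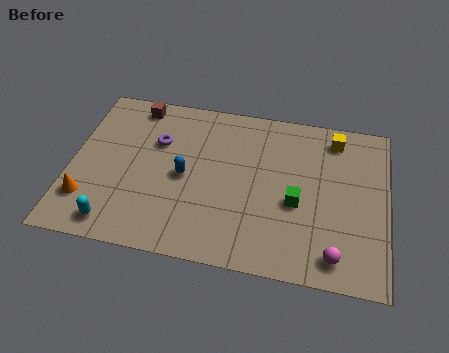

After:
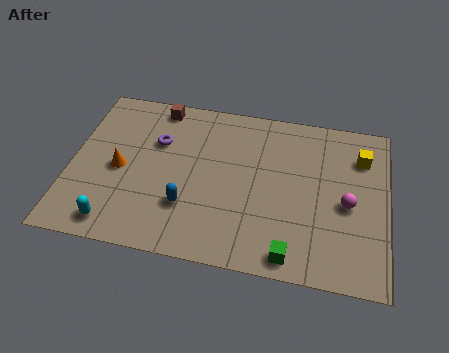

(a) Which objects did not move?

the cyan capsule and the purple torus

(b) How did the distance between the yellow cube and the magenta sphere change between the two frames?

-3.4

The distance was about 5.9 in the first image and 2.5 in the second, so they moved 3.4 units closer together.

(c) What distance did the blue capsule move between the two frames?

1.5

The blue capsule moved from about (4.6, 4.0) to (4.8, 2.5), a distance of √(0.2² + 1.5²) ≈ 1.5.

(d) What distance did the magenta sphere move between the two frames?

2.6

The magenta sphere moved from about (10.7, 1.2) to (11.1, 3.8), a distance of √(0.4² + 2.6²) ≈ 2.6.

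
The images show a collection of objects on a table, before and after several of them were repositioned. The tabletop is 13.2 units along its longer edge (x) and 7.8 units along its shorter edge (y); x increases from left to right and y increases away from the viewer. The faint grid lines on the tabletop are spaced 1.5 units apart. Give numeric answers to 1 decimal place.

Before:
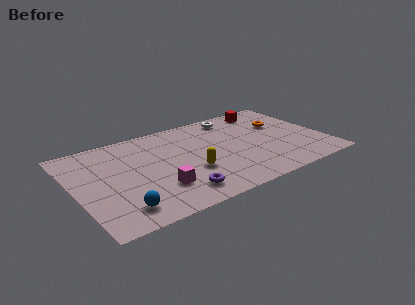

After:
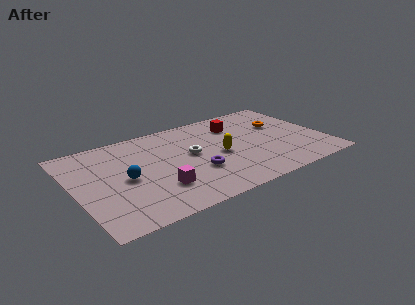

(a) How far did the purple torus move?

1.8

From (5.0, 1.4) to (6.2, 2.7), the purple torus covered √(1.2² + 1.3²) ≈ 1.8 units.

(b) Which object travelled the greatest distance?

the white torus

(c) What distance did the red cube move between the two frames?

2.0

The red cube was near (10.7, 6.7) before and (8.9, 5.9) after, so it travelled √(1.8² + 0.8²) ≈ 2.0 units.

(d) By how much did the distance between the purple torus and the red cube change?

-3.6

Before: roughly 7.8 units apart; after: 4.2. That's 3.6 units closer together.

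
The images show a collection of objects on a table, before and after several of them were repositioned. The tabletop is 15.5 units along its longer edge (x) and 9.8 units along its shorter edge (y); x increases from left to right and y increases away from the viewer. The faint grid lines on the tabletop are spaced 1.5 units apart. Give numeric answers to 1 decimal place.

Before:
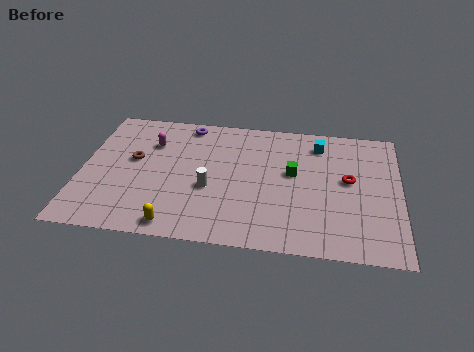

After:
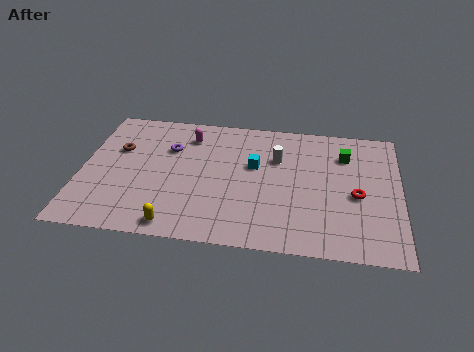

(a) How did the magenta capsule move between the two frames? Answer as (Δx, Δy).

(1.8, 0.8)

The magenta capsule was at about (3.3, 7.0) and moved to about (5.1, 7.8).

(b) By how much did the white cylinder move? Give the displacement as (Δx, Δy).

(3.2, 2.7)

From the two frames, the white cylinder sits at roughly (6.3, 3.9) before and (9.5, 6.6) after.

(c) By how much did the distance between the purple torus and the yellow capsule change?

-2.0

They were about 7.7 units apart before and 5.7 after — 2.0 units closer together.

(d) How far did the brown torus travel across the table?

1.1

From (2.5, 5.6) to (1.7, 6.3), the brown torus covered √(0.8² + 0.7²) ≈ 1.1 units.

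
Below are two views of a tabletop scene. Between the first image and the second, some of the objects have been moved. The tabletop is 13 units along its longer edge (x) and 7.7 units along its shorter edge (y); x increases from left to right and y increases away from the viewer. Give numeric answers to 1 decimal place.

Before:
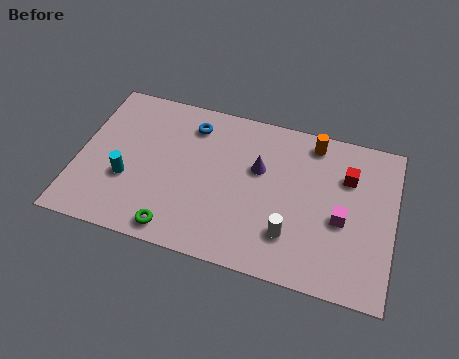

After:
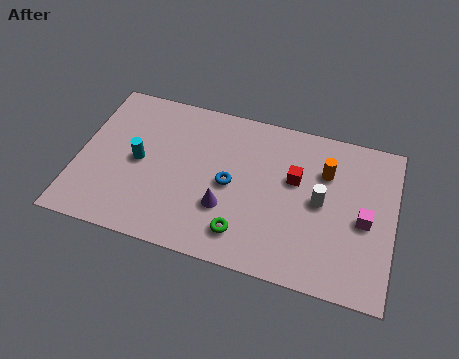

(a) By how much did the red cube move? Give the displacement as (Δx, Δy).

(-2.1, -0.7)

The red cube was at about (11.0, 5.4) and moved to about (8.9, 4.7).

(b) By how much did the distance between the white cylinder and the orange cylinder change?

-3.2

They were about 4.7 units apart before and 1.5 after — 3.2 units closer together.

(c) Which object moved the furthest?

the blue torus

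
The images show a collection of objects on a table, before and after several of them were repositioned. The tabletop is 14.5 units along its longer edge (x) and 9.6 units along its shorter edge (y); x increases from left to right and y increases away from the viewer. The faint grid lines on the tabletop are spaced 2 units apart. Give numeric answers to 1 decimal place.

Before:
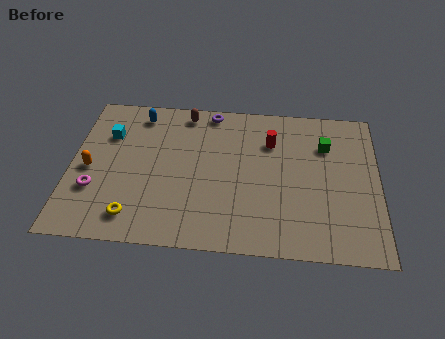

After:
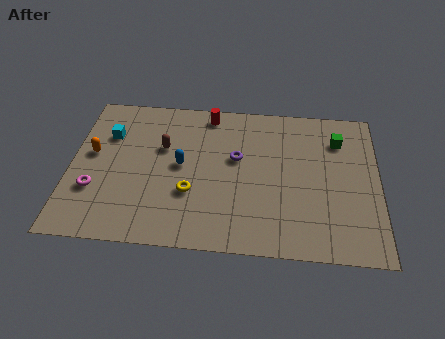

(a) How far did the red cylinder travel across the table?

3.4

From (9.4, 6.9) to (6.4, 8.5), the red cylinder covered √(3.0² + 1.6²) ≈ 3.4 units.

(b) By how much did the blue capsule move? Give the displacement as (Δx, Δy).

(2.1, -3.2)

The blue capsule was at about (3.1, 8.2) and moved to about (5.2, 5.0).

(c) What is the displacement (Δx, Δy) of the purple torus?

(1.3, -3.0)

The purple torus was at about (6.5, 8.7) and moved to about (7.8, 5.7).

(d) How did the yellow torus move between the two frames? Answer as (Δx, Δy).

(2.6, 1.7)

The yellow torus was at about (3.1, 1.6) and moved to about (5.7, 3.3).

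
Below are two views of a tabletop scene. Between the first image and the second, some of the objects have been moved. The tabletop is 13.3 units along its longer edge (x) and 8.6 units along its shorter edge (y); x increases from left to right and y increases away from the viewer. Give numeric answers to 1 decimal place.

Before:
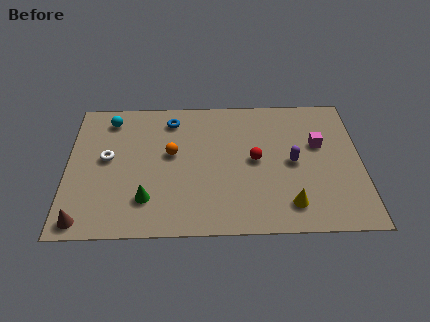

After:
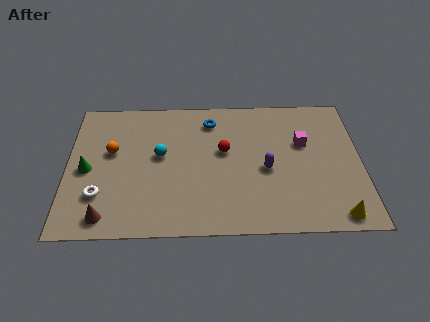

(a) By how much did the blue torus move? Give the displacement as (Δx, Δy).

(1.8, -0.1)

The blue torus started near (4.7, 7.1) and ended near (6.5, 7.0).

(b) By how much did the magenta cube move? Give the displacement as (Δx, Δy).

(-0.7, 0.1)

From the two frames, the magenta cube sits at roughly (11.4, 5.3) before and (10.7, 5.4) after.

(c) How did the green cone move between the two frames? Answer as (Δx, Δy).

(-2.7, 1.9)

The green cone started near (3.6, 2.1) and ended near (0.9, 4.0).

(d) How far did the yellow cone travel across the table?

2.2

The yellow cone was near (10.0, 1.6) before and (12.1, 0.9) after, so it travelled √(2.1² + 0.7²) ≈ 2.2 units.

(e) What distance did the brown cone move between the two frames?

1.0

From (0.8, 0.9) to (1.8, 1.1), the brown cone covered √(1.0² + 0.2²) ≈ 1.0 units.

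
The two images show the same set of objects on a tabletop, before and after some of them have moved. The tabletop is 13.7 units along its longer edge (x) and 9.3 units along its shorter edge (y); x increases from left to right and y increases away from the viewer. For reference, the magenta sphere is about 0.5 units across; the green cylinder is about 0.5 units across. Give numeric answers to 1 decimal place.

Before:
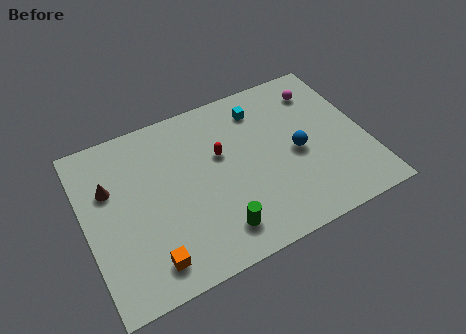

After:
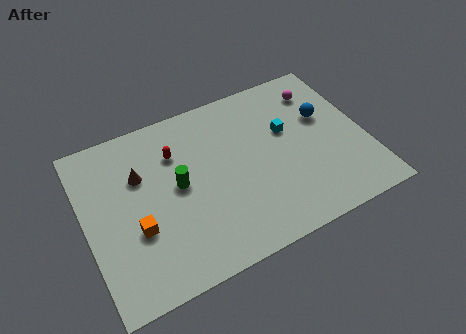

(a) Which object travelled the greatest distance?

the green cylinder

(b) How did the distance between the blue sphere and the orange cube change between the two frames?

+1.8

Before: roughly 8.1 units apart; after: 9.9. That's 1.8 units further apart.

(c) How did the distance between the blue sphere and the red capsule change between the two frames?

+3.5

Before: roughly 3.9 units apart; after: 7.4. That's 3.5 units further apart.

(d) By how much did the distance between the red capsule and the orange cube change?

-1.8

They were about 5.8 units apart before and 4.0 after — 1.8 units closer together.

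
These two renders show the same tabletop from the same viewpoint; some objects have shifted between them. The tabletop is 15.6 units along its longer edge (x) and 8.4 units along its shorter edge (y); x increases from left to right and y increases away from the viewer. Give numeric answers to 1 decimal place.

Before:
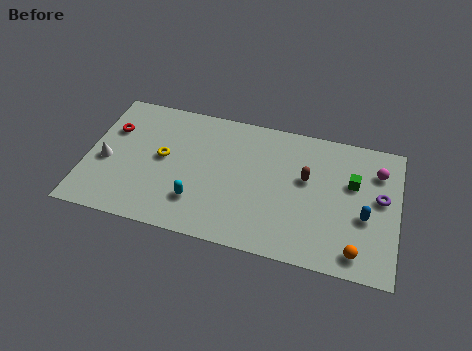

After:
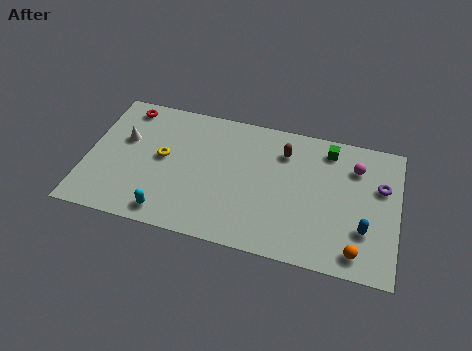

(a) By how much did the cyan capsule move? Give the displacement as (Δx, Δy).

(-1.4, -1.1)

The cyan capsule started near (5.7, 2.2) and ended near (4.3, 1.1).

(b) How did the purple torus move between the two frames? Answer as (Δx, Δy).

(0.0, 0.7)

The purple torus was at about (14.7, 4.7) and moved to about (14.7, 5.4).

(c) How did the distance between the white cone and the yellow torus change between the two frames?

-0.8

They were about 2.9 units apart before and 2.1 after — 0.8 units closer together.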